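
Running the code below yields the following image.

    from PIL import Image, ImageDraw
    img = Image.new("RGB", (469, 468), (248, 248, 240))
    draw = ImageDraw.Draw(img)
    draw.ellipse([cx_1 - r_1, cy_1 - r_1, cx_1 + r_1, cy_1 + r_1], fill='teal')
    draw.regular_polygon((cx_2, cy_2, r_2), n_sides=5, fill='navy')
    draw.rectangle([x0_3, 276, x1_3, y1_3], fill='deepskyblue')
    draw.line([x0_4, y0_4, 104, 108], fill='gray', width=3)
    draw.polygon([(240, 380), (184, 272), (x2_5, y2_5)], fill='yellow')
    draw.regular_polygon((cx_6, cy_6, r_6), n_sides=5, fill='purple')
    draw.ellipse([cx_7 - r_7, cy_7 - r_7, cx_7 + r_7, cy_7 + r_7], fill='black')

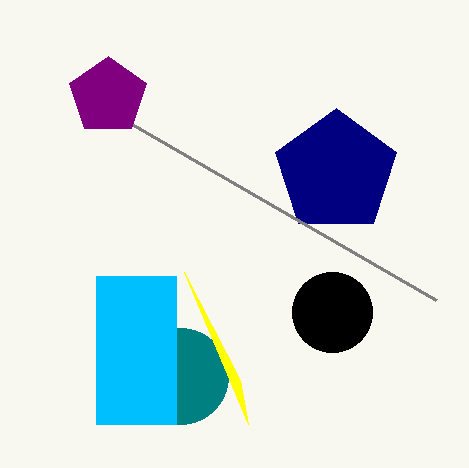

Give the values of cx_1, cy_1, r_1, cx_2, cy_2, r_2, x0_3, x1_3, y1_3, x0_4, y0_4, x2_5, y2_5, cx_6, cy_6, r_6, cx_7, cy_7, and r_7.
cx_1 = 180, cy_1 = 376, r_1 = 48, cx_2 = 336, cy_2 = 172, r_2 = 64, x0_3 = 96, x1_3 = 176, y1_3 = 424, x0_4 = 436, y0_4 = 300, x2_5 = 248, y2_5 = 424, cx_6 = 108, cy_6 = 96, r_6 = 40, cx_7 = 332, cy_7 = 312, r_7 = 40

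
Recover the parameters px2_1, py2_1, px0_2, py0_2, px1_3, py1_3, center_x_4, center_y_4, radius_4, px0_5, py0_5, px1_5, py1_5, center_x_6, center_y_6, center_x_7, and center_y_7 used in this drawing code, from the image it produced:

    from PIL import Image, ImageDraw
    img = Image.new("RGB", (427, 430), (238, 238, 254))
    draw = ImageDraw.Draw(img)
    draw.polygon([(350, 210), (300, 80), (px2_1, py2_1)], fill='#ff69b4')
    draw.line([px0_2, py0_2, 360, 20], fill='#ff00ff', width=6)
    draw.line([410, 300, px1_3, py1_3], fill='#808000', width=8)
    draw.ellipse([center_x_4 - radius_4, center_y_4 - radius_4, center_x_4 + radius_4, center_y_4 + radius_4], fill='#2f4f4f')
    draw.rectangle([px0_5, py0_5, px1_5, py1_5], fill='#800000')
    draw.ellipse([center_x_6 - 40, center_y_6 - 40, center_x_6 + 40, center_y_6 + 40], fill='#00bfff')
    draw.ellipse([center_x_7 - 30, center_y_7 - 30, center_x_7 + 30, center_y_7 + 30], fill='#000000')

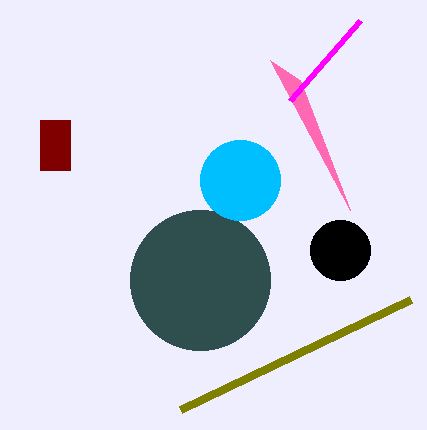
px2_1 = 270, py2_1 = 60, px0_2 = 290, py0_2 = 100, px1_3 = 180, py1_3 = 410, center_x_4 = 200, center_y_4 = 280, radius_4 = 70, px0_5 = 40, py0_5 = 120, px1_5 = 70, py1_5 = 170, center_x_6 = 240, center_y_6 = 180, center_x_7 = 340, center_y_7 = 250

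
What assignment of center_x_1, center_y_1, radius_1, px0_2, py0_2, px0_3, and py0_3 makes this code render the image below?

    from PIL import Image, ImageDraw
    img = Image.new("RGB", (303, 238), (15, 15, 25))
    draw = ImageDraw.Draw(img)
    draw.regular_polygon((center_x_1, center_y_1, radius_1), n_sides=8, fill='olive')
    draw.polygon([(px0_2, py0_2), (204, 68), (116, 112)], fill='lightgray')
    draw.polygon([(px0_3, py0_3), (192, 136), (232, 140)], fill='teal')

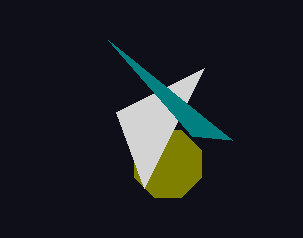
center_x_1 = 168, center_y_1 = 164, radius_1 = 36, px0_2 = 144, py0_2 = 188, px0_3 = 108, py0_3 = 40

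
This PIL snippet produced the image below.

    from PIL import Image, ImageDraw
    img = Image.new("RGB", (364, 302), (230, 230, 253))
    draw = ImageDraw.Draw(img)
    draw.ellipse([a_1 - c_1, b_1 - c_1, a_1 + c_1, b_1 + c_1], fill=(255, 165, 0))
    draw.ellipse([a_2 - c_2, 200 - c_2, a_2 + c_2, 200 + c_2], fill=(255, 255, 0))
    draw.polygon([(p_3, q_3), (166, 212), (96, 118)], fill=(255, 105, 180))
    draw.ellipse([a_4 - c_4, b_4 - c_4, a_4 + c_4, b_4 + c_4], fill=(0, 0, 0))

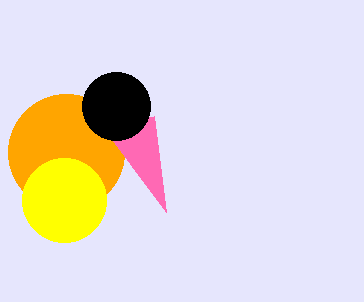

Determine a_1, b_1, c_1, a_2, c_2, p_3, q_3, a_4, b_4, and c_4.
a_1 = 66; b_1 = 152; c_1 = 58; a_2 = 64; c_2 = 42; p_3 = 154; q_3 = 116; a_4 = 116; b_4 = 106; c_4 = 34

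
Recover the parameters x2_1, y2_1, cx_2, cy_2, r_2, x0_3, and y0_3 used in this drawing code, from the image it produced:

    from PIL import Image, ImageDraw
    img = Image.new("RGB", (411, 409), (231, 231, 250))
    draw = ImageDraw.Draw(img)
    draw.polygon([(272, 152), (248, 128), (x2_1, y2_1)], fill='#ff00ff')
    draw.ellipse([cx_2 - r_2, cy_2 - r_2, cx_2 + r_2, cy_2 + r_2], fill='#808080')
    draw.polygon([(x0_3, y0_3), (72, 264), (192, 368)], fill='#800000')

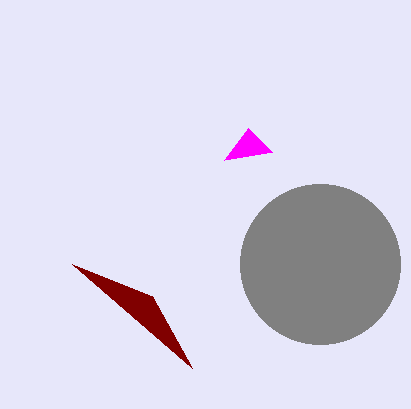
x2_1 = 224; y2_1 = 160; cx_2 = 320; cy_2 = 264; r_2 = 80; x0_3 = 152; y0_3 = 296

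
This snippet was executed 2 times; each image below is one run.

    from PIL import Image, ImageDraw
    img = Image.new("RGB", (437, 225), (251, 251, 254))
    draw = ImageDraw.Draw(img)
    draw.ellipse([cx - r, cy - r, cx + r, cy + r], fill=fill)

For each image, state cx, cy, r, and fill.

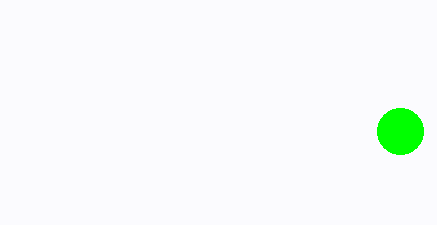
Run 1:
cx = 400
cy = 131
r = 23
fill = 'lime'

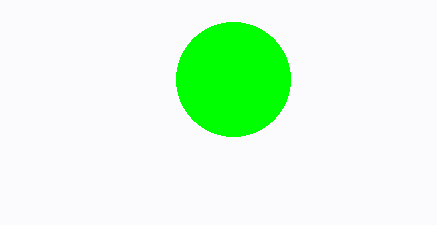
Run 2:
cx = 233; cy = 79; r = 57; fill = 'lime'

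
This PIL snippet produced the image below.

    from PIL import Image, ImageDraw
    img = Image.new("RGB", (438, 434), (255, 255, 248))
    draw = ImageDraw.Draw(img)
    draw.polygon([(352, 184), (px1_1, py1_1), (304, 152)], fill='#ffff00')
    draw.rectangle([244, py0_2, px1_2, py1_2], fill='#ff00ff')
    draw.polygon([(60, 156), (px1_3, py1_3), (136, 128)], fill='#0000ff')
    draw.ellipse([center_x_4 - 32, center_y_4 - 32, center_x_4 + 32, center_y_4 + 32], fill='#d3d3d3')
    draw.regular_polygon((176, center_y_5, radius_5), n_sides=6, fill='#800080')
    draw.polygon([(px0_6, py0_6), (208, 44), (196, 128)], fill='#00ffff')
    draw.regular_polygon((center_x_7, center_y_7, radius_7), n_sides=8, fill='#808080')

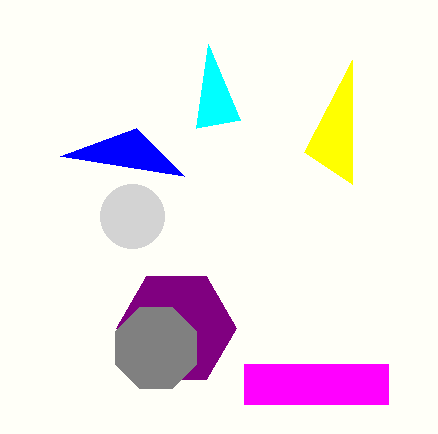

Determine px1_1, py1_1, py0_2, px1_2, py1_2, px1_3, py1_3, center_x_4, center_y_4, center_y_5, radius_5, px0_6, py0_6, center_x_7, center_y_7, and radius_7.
px1_1 = 352
py1_1 = 60
py0_2 = 364
px1_2 = 388
py1_2 = 404
px1_3 = 184
py1_3 = 176
center_x_4 = 132
center_y_4 = 216
center_y_5 = 328
radius_5 = 60
px0_6 = 240
py0_6 = 120
center_x_7 = 156
center_y_7 = 348
radius_7 = 44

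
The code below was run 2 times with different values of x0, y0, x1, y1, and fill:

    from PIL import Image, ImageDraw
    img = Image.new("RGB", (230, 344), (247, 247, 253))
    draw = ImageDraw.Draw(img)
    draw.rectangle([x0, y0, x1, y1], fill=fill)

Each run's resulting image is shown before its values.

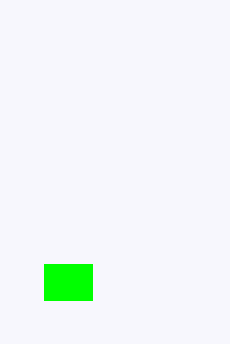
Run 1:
x0 = 44
y0 = 264
x1 = 92
y1 = 300
fill = 'lime'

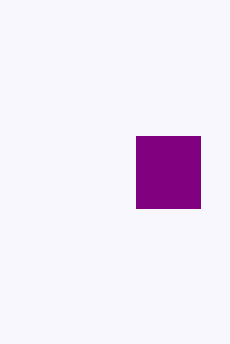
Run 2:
x0 = 136, y0 = 136, x1 = 200, y1 = 208, fill = 'purple'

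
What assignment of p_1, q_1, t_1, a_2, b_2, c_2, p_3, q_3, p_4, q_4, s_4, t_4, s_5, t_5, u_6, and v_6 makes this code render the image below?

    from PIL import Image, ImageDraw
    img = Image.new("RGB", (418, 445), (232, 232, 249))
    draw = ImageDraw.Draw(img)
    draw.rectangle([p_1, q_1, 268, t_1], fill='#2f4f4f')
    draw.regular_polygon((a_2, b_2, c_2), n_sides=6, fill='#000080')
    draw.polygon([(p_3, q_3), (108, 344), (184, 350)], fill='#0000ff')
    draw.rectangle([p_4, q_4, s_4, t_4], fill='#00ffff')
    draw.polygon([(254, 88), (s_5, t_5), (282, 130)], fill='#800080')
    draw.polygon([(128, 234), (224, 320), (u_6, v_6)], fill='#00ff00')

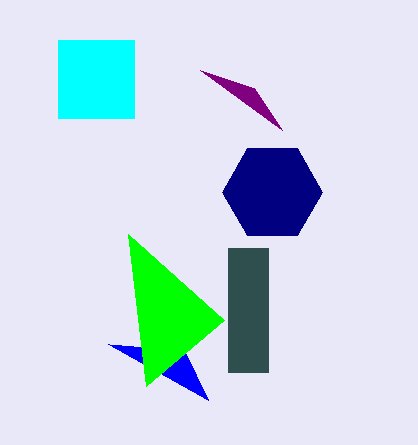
p_1 = 228; q_1 = 248; t_1 = 372; a_2 = 272; b_2 = 192; c_2 = 50; p_3 = 208; q_3 = 400; p_4 = 58; q_4 = 40; s_4 = 134; t_4 = 118; s_5 = 200; t_5 = 70; u_6 = 146; v_6 = 386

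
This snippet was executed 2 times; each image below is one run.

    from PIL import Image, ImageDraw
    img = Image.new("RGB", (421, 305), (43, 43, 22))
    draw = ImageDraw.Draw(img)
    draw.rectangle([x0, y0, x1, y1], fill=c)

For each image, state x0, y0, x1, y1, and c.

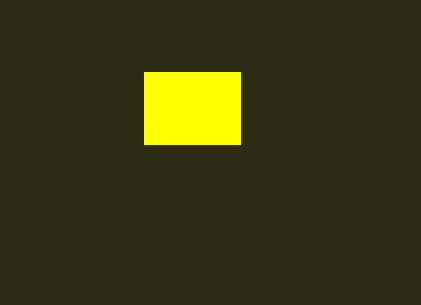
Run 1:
x0 = 144
y0 = 72
x1 = 240
y1 = 144
c = 'yellow'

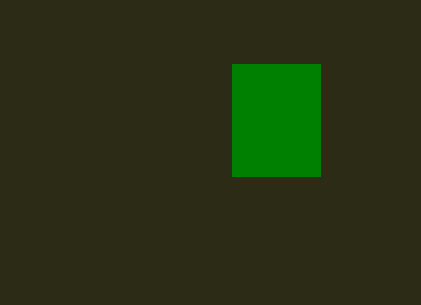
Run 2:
x0 = 232
y0 = 64
x1 = 320
y1 = 176
c = 'green'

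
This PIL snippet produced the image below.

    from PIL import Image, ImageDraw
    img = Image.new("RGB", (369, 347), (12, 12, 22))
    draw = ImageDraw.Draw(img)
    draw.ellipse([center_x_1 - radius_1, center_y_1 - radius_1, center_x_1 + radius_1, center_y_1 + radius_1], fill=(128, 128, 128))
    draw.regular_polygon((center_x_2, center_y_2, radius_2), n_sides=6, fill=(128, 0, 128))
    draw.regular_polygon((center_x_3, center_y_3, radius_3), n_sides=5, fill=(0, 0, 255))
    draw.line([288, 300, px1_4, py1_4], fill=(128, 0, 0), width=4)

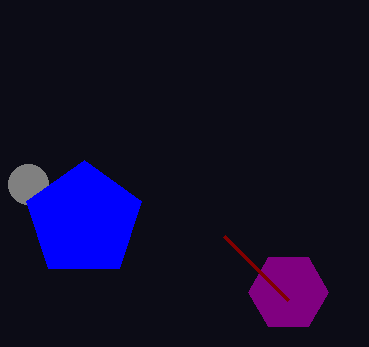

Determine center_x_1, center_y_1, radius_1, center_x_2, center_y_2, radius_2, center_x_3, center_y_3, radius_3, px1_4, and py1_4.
center_x_1 = 28; center_y_1 = 184; radius_1 = 20; center_x_2 = 288; center_y_2 = 292; radius_2 = 40; center_x_3 = 84; center_y_3 = 220; radius_3 = 60; px1_4 = 224; py1_4 = 236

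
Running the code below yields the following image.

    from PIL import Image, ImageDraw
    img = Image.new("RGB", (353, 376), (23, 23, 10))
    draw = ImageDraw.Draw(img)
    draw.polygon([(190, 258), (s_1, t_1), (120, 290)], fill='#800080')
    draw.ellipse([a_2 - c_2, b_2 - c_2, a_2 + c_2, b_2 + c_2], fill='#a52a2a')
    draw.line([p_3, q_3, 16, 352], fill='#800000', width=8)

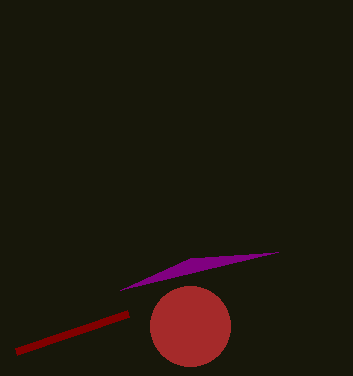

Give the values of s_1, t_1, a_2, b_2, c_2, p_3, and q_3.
s_1 = 278, t_1 = 252, a_2 = 190, b_2 = 326, c_2 = 40, p_3 = 128, q_3 = 314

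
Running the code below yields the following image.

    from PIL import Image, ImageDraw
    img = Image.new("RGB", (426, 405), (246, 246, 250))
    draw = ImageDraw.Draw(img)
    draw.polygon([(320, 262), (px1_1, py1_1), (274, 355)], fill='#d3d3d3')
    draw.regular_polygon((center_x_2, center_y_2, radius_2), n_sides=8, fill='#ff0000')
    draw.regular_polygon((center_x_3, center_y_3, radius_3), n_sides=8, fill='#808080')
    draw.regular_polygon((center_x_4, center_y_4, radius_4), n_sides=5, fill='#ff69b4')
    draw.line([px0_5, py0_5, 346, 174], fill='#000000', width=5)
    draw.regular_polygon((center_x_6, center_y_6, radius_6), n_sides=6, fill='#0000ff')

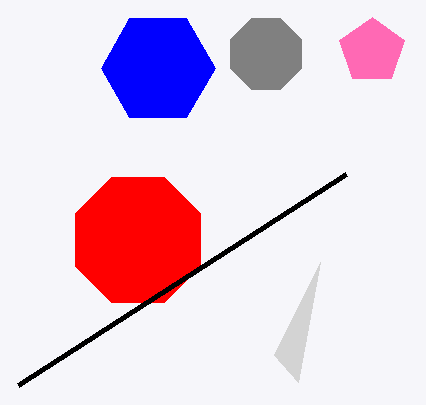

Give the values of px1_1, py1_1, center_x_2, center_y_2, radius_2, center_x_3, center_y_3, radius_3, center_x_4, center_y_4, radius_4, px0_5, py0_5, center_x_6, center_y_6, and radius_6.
px1_1 = 298
py1_1 = 382
center_x_2 = 138
center_y_2 = 240
radius_2 = 68
center_x_3 = 266
center_y_3 = 54
radius_3 = 38
center_x_4 = 372
center_y_4 = 51
radius_4 = 34
px0_5 = 18
py0_5 = 385
center_x_6 = 158
center_y_6 = 68
radius_6 = 57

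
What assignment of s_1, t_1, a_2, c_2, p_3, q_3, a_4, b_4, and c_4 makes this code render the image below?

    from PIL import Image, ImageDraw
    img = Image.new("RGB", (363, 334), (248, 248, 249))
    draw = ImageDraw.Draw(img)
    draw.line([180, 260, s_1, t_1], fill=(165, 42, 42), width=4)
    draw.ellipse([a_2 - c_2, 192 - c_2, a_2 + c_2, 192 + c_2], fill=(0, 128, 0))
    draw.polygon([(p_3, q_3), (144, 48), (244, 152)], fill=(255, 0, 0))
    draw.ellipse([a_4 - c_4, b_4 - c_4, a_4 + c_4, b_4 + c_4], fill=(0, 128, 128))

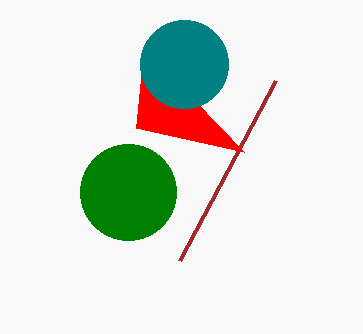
s_1 = 276
t_1 = 80
a_2 = 128
c_2 = 48
p_3 = 136
q_3 = 128
a_4 = 184
b_4 = 64
c_4 = 44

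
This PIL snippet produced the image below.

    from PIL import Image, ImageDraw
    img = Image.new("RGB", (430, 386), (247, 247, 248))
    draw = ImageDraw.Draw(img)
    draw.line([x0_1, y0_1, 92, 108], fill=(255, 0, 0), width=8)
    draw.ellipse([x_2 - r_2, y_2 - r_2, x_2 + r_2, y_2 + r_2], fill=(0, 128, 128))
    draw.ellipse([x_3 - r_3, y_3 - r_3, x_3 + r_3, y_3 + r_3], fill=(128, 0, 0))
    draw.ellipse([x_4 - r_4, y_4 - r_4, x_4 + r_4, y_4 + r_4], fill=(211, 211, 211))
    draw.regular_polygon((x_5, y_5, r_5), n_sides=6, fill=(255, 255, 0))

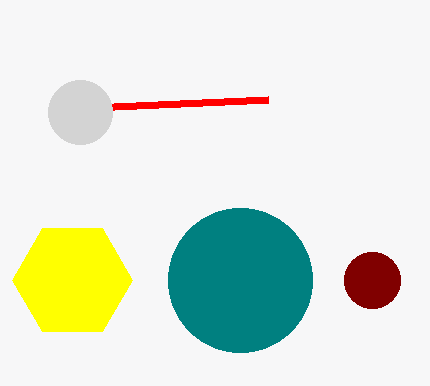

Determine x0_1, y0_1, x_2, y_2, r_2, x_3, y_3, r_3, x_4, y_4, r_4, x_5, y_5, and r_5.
x0_1 = 268, y0_1 = 100, x_2 = 240, y_2 = 280, r_2 = 72, x_3 = 372, y_3 = 280, r_3 = 28, x_4 = 80, y_4 = 112, r_4 = 32, x_5 = 72, y_5 = 280, r_5 = 60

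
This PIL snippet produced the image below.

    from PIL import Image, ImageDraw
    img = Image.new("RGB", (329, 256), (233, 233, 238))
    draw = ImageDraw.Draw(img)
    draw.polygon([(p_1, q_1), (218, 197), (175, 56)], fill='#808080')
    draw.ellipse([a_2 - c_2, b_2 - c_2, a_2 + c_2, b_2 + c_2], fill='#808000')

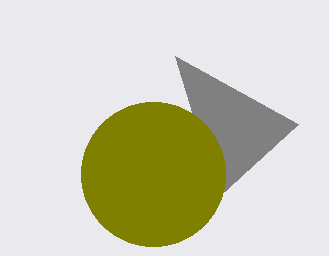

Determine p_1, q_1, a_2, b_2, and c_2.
p_1 = 298; q_1 = 124; a_2 = 153; b_2 = 174; c_2 = 72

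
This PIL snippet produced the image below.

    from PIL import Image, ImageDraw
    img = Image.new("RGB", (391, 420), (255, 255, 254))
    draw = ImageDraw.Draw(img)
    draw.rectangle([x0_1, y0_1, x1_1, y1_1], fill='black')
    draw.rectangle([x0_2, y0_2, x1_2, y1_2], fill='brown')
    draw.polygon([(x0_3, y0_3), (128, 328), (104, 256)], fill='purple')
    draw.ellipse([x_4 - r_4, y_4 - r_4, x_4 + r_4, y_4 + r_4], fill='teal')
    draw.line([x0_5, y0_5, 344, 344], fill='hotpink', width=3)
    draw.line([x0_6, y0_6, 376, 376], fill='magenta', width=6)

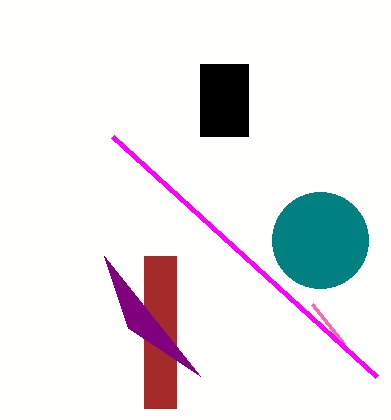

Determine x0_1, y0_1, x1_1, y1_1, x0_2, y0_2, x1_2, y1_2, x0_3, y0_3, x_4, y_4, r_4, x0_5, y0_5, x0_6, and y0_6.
x0_1 = 200; y0_1 = 64; x1_1 = 248; y1_1 = 136; x0_2 = 144; y0_2 = 256; x1_2 = 176; y1_2 = 408; x0_3 = 200; y0_3 = 376; x_4 = 320; y_4 = 240; r_4 = 48; x0_5 = 312; y0_5 = 304; x0_6 = 112; y0_6 = 136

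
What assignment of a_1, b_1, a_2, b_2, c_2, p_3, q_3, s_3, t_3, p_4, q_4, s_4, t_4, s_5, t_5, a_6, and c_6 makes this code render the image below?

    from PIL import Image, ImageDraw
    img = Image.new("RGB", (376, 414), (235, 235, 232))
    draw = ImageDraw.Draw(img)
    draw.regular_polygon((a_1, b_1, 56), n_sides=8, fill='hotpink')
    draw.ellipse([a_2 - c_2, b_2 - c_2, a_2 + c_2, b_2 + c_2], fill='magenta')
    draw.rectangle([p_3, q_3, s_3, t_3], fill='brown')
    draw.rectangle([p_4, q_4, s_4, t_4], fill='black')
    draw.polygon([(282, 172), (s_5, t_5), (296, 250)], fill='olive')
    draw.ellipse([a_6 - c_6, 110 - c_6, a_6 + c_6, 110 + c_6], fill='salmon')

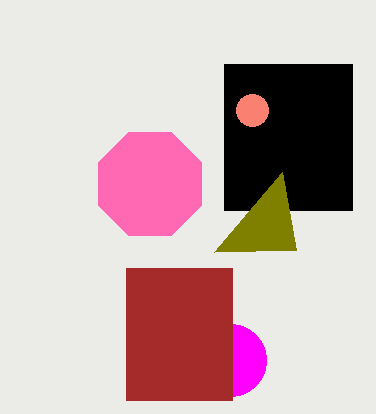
a_1 = 150
b_1 = 184
a_2 = 230
b_2 = 360
c_2 = 36
p_3 = 126
q_3 = 268
s_3 = 232
t_3 = 400
p_4 = 224
q_4 = 64
s_4 = 352
t_4 = 210
s_5 = 214
t_5 = 252
a_6 = 252
c_6 = 16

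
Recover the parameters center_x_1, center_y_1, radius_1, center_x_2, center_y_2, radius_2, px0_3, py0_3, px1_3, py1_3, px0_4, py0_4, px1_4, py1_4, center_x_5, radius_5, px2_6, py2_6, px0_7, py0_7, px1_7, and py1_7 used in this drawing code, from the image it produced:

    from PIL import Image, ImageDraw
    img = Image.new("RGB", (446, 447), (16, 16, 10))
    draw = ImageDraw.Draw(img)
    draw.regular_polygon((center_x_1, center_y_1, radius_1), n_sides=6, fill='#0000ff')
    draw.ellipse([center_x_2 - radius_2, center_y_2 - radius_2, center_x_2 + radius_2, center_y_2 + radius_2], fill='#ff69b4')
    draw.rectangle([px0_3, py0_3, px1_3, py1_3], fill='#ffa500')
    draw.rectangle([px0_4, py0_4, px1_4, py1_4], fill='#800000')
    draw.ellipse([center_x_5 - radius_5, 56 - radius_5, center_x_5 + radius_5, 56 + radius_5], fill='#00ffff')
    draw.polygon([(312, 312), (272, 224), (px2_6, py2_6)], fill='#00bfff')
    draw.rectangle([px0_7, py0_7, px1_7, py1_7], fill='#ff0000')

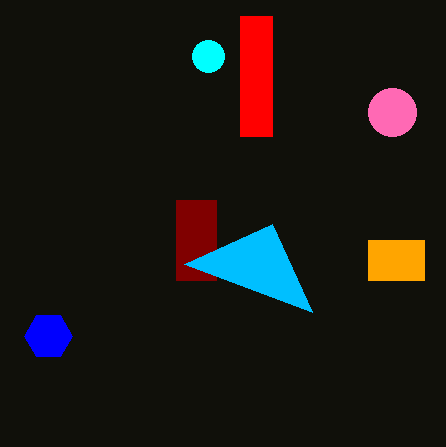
center_x_1 = 48
center_y_1 = 336
radius_1 = 24
center_x_2 = 392
center_y_2 = 112
radius_2 = 24
px0_3 = 368
py0_3 = 240
px1_3 = 424
py1_3 = 280
px0_4 = 176
py0_4 = 200
px1_4 = 216
py1_4 = 280
center_x_5 = 208
radius_5 = 16
px2_6 = 184
py2_6 = 264
px0_7 = 240
py0_7 = 16
px1_7 = 272
py1_7 = 136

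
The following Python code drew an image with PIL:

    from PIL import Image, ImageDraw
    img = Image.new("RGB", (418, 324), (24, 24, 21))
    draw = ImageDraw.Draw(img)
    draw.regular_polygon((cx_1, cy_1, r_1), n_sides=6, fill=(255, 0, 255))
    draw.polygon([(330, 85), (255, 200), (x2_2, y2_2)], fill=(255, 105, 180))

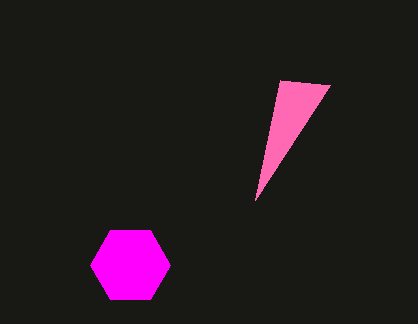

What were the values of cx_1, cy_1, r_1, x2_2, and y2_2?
cx_1 = 130, cy_1 = 265, r_1 = 40, x2_2 = 280, y2_2 = 80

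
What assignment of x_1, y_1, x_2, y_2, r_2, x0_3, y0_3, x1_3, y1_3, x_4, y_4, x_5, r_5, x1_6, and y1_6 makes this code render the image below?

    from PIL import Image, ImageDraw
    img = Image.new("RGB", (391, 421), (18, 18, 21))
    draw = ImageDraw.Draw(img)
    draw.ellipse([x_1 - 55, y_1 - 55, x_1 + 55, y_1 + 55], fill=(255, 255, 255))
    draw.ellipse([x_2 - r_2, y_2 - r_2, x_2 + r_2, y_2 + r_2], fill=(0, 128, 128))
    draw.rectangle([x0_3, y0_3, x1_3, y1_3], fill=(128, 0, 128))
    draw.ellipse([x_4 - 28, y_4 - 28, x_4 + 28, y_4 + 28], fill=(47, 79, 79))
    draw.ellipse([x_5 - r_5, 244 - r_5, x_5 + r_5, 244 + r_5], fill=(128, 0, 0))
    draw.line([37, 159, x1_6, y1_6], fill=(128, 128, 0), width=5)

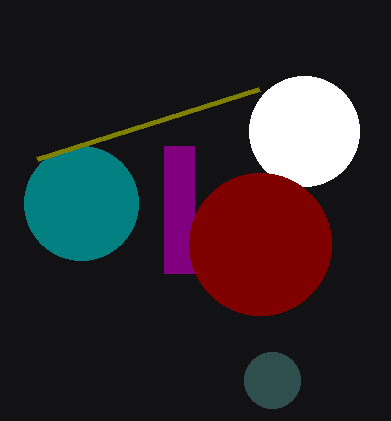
x_1 = 304; y_1 = 131; x_2 = 81; y_2 = 203; r_2 = 57; x0_3 = 164; y0_3 = 146; x1_3 = 194; y1_3 = 273; x_4 = 272; y_4 = 380; x_5 = 260; r_5 = 71; x1_6 = 259; y1_6 = 89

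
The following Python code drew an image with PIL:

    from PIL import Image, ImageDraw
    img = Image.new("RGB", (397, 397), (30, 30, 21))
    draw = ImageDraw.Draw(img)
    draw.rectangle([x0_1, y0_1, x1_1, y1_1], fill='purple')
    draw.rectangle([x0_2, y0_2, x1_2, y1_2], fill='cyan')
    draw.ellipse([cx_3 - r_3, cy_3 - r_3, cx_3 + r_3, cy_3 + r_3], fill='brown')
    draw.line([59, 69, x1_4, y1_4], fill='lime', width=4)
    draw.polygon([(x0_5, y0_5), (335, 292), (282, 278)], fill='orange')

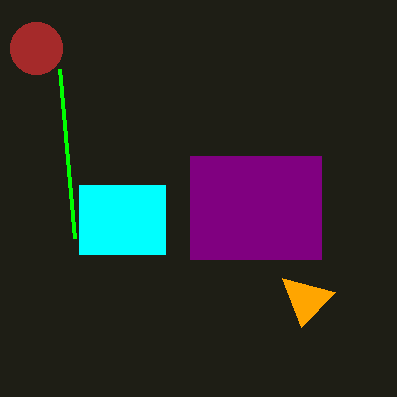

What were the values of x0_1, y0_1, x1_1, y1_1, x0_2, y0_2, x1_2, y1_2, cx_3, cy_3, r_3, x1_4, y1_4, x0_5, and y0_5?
x0_1 = 190, y0_1 = 156, x1_1 = 321, y1_1 = 259, x0_2 = 79, y0_2 = 185, x1_2 = 165, y1_2 = 254, cx_3 = 36, cy_3 = 48, r_3 = 26, x1_4 = 74, y1_4 = 238, x0_5 = 301, y0_5 = 327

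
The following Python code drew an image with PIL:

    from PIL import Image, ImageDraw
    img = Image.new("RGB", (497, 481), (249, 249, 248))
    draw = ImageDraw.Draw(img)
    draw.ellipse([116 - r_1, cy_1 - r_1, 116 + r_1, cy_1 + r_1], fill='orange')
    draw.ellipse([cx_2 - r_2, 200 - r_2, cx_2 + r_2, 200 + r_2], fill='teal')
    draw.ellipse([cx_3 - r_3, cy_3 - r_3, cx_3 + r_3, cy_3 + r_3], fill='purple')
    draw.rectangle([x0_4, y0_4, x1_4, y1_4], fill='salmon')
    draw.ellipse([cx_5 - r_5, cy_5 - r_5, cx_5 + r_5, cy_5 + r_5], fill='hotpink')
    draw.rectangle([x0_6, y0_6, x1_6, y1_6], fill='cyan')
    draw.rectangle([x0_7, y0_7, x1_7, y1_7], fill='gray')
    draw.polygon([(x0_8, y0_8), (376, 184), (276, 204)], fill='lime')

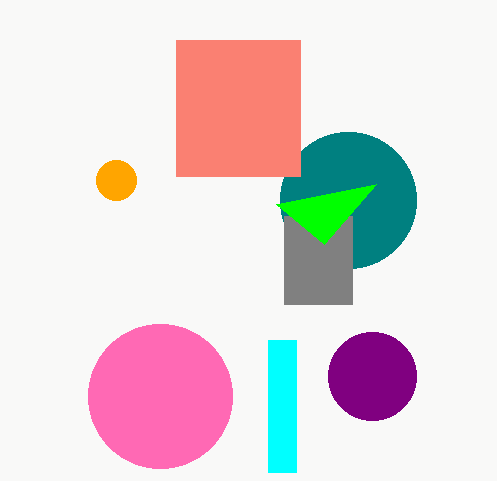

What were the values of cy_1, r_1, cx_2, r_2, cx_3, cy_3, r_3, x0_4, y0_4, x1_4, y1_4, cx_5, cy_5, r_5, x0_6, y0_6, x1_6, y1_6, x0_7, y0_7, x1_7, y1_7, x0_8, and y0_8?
cy_1 = 180
r_1 = 20
cx_2 = 348
r_2 = 68
cx_3 = 372
cy_3 = 376
r_3 = 44
x0_4 = 176
y0_4 = 40
x1_4 = 300
y1_4 = 176
cx_5 = 160
cy_5 = 396
r_5 = 72
x0_6 = 268
y0_6 = 340
x1_6 = 296
y1_6 = 472
x0_7 = 284
y0_7 = 216
x1_7 = 352
y1_7 = 304
x0_8 = 324
y0_8 = 244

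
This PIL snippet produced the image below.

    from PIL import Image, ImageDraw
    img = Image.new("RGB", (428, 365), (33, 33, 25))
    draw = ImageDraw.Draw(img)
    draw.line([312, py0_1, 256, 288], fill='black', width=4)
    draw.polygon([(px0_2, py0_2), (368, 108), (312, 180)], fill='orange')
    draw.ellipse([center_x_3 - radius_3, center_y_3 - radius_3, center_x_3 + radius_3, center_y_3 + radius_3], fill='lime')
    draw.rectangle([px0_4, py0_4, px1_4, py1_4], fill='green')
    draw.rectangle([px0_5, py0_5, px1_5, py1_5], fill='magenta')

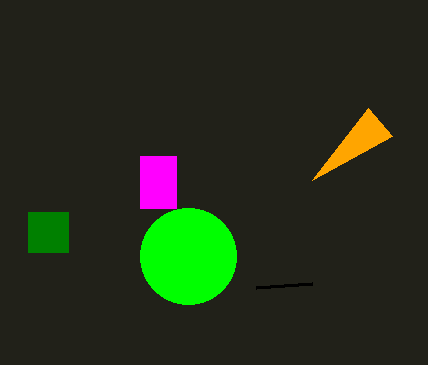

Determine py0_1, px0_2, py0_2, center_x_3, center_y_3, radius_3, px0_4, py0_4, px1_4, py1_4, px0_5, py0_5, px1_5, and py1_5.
py0_1 = 284; px0_2 = 392; py0_2 = 136; center_x_3 = 188; center_y_3 = 256; radius_3 = 48; px0_4 = 28; py0_4 = 212; px1_4 = 68; py1_4 = 252; px0_5 = 140; py0_5 = 156; px1_5 = 176; py1_5 = 208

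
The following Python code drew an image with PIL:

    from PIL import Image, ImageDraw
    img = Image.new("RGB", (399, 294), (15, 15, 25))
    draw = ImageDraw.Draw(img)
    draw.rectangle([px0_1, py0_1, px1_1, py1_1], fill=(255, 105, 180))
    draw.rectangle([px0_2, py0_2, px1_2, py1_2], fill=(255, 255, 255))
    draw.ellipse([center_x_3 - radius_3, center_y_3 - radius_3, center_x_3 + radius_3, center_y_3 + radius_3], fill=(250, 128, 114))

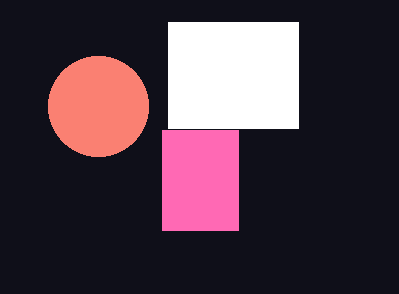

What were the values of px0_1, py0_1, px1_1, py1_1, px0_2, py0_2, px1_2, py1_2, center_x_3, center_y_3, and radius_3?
px0_1 = 162, py0_1 = 130, px1_1 = 238, py1_1 = 230, px0_2 = 168, py0_2 = 22, px1_2 = 298, py1_2 = 128, center_x_3 = 98, center_y_3 = 106, radius_3 = 50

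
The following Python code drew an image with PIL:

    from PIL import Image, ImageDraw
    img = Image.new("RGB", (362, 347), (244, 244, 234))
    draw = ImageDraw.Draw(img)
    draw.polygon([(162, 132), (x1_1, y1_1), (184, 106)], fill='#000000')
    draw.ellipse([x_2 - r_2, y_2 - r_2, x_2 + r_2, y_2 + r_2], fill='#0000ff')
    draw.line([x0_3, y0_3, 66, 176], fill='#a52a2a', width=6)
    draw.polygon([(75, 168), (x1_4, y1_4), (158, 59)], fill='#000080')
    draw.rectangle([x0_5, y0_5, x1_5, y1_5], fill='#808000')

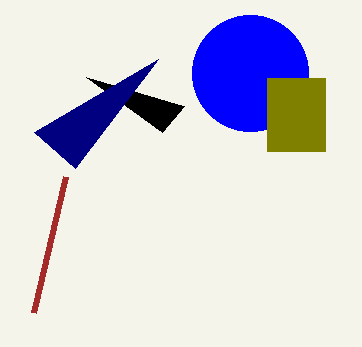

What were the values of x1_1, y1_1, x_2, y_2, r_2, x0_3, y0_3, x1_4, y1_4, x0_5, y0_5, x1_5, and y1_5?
x1_1 = 86, y1_1 = 77, x_2 = 250, y_2 = 73, r_2 = 58, x0_3 = 34, y0_3 = 312, x1_4 = 34, y1_4 = 132, x0_5 = 267, y0_5 = 78, x1_5 = 325, y1_5 = 151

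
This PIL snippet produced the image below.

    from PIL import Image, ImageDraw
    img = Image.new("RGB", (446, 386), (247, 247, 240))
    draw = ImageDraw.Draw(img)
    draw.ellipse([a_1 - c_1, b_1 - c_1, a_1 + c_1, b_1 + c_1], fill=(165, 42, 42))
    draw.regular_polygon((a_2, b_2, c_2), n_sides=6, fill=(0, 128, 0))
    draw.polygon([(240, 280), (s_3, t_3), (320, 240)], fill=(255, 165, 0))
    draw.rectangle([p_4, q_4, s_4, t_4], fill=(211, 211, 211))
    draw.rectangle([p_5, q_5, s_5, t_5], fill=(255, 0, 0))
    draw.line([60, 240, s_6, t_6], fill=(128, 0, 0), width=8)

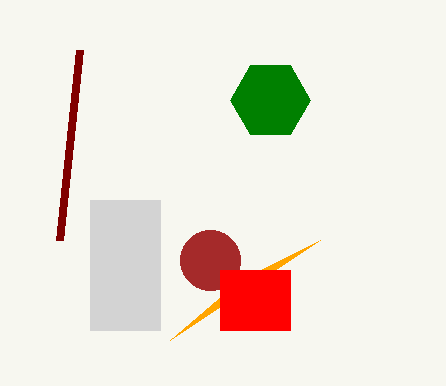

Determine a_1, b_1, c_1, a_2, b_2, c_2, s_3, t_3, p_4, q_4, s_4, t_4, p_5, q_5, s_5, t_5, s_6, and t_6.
a_1 = 210
b_1 = 260
c_1 = 30
a_2 = 270
b_2 = 100
c_2 = 40
s_3 = 170
t_3 = 340
p_4 = 90
q_4 = 200
s_4 = 160
t_4 = 330
p_5 = 220
q_5 = 270
s_5 = 290
t_5 = 330
s_6 = 80
t_6 = 50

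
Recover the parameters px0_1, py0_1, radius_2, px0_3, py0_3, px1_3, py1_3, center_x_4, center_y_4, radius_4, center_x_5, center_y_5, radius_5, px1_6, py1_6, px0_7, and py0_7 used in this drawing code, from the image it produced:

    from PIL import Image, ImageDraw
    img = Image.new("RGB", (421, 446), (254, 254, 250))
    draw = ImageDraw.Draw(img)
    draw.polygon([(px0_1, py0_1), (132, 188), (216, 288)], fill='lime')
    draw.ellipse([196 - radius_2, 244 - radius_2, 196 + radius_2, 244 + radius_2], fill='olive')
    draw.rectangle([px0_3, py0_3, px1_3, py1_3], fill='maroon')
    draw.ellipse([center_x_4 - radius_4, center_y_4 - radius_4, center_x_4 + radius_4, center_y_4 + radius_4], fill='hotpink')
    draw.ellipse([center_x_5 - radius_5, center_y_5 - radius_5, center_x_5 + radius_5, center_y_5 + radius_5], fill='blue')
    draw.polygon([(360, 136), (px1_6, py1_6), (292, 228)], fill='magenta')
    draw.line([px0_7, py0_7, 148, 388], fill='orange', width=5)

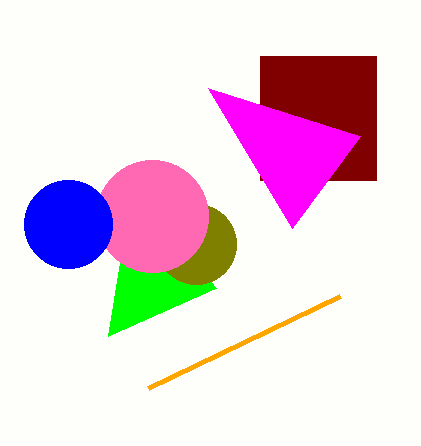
px0_1 = 108, py0_1 = 336, radius_2 = 40, px0_3 = 260, py0_3 = 56, px1_3 = 376, py1_3 = 180, center_x_4 = 152, center_y_4 = 216, radius_4 = 56, center_x_5 = 68, center_y_5 = 224, radius_5 = 44, px1_6 = 208, py1_6 = 88, px0_7 = 340, py0_7 = 296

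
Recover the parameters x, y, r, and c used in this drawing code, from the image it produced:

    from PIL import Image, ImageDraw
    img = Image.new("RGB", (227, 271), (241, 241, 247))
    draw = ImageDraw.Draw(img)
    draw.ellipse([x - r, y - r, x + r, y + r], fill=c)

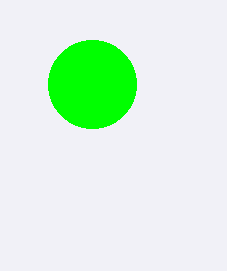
x = 92, y = 84, r = 44, c = 'lime'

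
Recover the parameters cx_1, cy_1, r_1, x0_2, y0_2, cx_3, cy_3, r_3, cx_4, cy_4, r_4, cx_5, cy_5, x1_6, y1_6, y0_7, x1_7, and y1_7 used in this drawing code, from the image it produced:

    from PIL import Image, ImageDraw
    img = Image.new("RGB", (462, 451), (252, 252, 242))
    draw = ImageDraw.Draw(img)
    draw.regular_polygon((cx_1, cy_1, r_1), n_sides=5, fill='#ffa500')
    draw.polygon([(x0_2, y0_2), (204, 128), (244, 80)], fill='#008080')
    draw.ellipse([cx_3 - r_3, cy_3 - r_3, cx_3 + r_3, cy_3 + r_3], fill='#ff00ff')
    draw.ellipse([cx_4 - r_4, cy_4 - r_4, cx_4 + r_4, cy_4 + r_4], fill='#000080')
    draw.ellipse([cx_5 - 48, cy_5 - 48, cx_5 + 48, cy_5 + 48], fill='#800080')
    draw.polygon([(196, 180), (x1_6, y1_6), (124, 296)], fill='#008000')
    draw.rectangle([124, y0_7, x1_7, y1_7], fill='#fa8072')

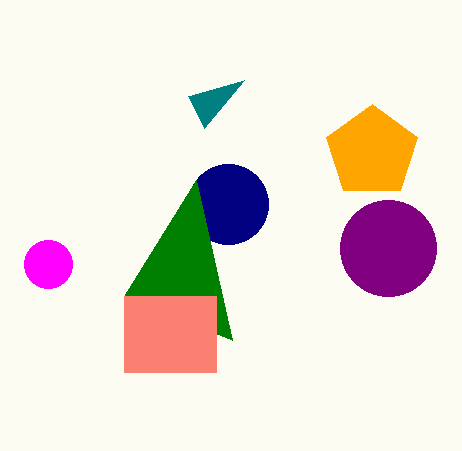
cx_1 = 372; cy_1 = 152; r_1 = 48; x0_2 = 188; y0_2 = 96; cx_3 = 48; cy_3 = 264; r_3 = 24; cx_4 = 228; cy_4 = 204; r_4 = 40; cx_5 = 388; cy_5 = 248; x1_6 = 232; y1_6 = 340; y0_7 = 296; x1_7 = 216; y1_7 = 372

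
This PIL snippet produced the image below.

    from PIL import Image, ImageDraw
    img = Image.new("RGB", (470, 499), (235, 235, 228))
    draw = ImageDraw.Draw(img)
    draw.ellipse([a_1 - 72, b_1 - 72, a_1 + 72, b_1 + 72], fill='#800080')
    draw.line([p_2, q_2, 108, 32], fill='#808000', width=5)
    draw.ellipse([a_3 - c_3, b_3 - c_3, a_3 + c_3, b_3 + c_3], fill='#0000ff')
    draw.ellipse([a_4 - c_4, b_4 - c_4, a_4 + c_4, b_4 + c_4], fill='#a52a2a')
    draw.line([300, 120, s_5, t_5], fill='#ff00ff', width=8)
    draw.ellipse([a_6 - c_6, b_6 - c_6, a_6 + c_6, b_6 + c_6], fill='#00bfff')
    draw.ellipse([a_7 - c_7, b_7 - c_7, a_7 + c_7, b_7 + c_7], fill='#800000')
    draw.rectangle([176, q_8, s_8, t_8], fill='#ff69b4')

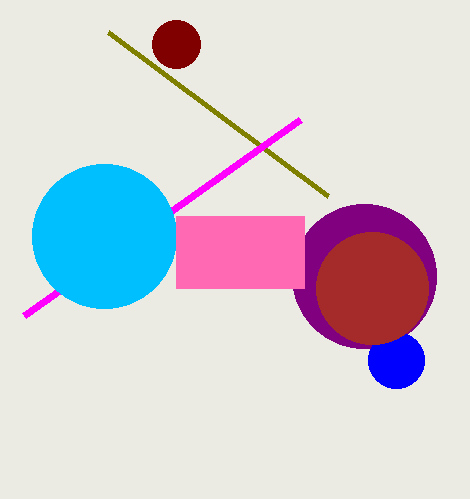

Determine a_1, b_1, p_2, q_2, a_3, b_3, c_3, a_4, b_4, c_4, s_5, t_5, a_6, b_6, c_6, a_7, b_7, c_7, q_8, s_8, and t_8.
a_1 = 364
b_1 = 276
p_2 = 328
q_2 = 196
a_3 = 396
b_3 = 360
c_3 = 28
a_4 = 372
b_4 = 288
c_4 = 56
s_5 = 24
t_5 = 316
a_6 = 104
b_6 = 236
c_6 = 72
a_7 = 176
b_7 = 44
c_7 = 24
q_8 = 216
s_8 = 304
t_8 = 288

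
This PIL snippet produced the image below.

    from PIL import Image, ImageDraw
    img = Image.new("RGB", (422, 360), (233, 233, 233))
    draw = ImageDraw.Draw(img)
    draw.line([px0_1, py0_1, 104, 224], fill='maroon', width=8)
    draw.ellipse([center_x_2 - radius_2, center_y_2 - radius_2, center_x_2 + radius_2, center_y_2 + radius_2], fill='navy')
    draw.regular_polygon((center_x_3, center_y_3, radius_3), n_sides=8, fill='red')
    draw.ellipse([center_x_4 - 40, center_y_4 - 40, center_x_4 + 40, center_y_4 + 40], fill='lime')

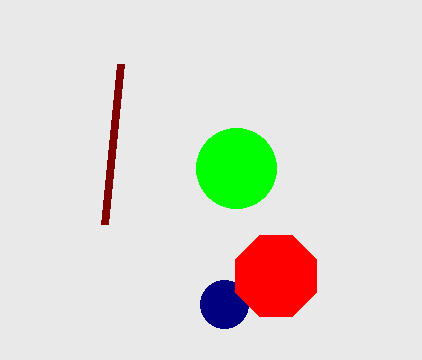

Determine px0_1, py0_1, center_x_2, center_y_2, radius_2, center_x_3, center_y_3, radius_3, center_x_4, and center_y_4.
px0_1 = 120
py0_1 = 64
center_x_2 = 224
center_y_2 = 304
radius_2 = 24
center_x_3 = 276
center_y_3 = 276
radius_3 = 44
center_x_4 = 236
center_y_4 = 168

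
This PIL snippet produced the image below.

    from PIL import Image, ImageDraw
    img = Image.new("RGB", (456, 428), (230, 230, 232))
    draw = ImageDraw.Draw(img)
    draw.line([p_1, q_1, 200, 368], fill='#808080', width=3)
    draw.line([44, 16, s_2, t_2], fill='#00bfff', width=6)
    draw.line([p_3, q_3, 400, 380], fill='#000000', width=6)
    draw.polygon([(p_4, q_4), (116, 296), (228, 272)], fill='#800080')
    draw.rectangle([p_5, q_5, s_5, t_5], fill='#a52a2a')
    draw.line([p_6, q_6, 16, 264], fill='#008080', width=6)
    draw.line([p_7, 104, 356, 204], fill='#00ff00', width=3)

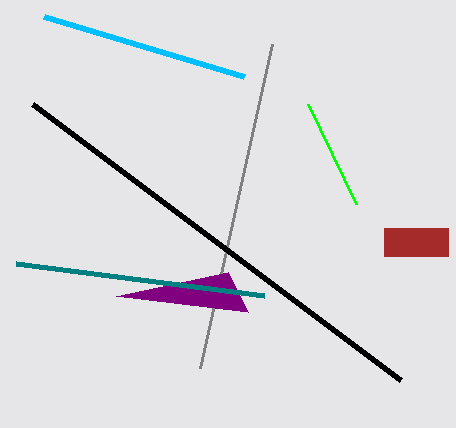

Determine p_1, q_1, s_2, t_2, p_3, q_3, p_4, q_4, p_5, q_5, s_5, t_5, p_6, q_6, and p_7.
p_1 = 272
q_1 = 44
s_2 = 244
t_2 = 76
p_3 = 32
q_3 = 104
p_4 = 248
q_4 = 312
p_5 = 384
q_5 = 228
s_5 = 448
t_5 = 256
p_6 = 264
q_6 = 296
p_7 = 308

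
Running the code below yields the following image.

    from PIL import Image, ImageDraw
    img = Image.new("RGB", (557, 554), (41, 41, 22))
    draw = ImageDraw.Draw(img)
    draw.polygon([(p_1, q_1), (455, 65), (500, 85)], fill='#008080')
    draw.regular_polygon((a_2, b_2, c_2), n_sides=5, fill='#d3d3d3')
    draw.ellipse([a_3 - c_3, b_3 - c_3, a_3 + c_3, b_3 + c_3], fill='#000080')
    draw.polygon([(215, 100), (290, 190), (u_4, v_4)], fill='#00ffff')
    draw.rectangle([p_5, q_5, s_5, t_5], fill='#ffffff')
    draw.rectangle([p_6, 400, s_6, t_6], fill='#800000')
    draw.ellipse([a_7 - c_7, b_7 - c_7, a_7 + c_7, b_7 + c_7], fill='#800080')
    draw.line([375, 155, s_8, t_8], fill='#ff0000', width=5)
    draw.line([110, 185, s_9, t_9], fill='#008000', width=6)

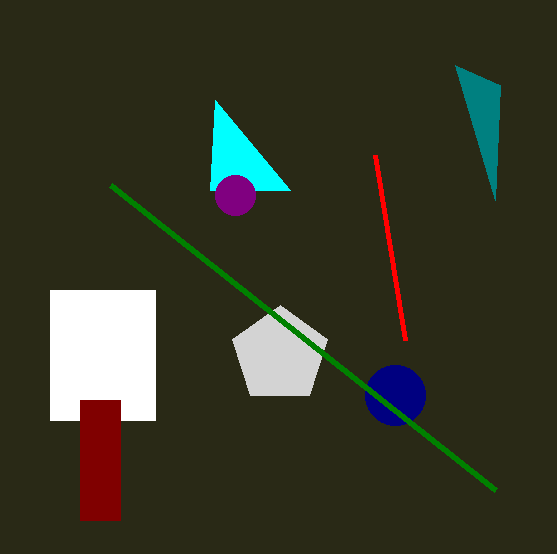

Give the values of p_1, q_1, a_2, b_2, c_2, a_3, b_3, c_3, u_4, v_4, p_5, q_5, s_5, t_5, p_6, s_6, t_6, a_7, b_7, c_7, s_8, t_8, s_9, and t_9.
p_1 = 495, q_1 = 200, a_2 = 280, b_2 = 355, c_2 = 50, a_3 = 395, b_3 = 395, c_3 = 30, u_4 = 210, v_4 = 190, p_5 = 50, q_5 = 290, s_5 = 155, t_5 = 420, p_6 = 80, s_6 = 120, t_6 = 520, a_7 = 235, b_7 = 195, c_7 = 20, s_8 = 405, t_8 = 340, s_9 = 495, t_9 = 490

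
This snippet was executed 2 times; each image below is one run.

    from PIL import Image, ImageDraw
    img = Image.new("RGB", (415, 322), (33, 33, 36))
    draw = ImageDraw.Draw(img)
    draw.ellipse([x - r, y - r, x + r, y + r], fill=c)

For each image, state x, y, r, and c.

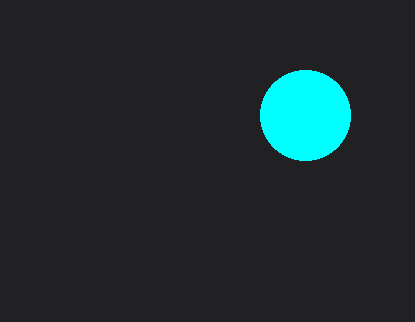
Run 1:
x = 305; y = 115; r = 45; c = 'cyan'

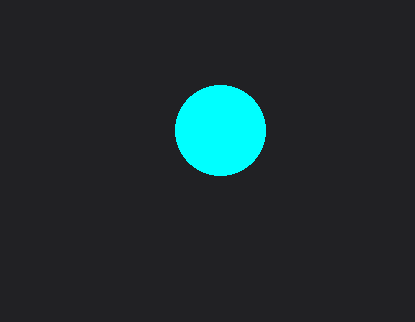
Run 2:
x = 220
y = 130
r = 45
c = 'cyan'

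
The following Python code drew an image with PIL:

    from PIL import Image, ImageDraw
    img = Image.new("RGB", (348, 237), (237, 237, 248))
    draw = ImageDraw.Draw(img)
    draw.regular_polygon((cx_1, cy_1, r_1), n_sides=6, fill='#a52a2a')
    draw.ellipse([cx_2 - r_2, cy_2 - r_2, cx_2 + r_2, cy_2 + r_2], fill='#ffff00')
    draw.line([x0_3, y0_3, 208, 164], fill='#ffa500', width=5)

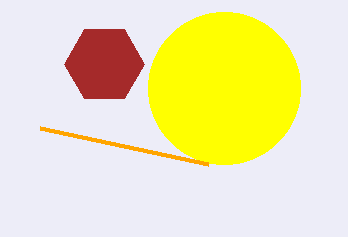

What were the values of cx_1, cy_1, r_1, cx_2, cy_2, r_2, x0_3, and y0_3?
cx_1 = 104
cy_1 = 64
r_1 = 40
cx_2 = 224
cy_2 = 88
r_2 = 76
x0_3 = 40
y0_3 = 128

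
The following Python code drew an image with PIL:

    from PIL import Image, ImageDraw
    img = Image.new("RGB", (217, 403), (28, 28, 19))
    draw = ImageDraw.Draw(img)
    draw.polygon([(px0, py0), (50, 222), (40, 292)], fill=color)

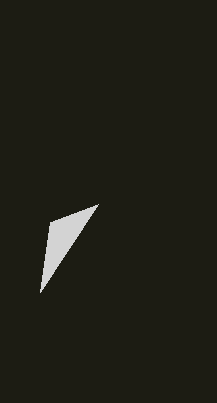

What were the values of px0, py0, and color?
px0 = 98; py0 = 204; color = 'lightgray'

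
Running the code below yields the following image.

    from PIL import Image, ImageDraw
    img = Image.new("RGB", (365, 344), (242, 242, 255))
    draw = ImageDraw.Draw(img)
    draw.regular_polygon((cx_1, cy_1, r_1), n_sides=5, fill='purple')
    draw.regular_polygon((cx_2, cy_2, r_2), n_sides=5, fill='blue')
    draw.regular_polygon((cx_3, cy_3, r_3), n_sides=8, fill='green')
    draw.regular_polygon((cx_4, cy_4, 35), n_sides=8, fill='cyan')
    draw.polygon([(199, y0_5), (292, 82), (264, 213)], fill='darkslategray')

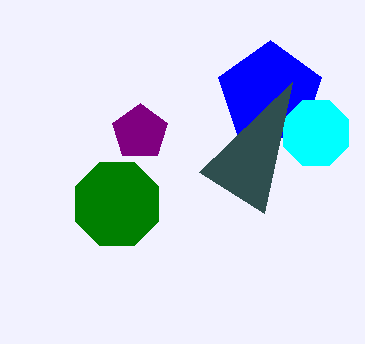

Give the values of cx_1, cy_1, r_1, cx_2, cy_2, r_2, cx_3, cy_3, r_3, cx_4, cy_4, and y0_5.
cx_1 = 140
cy_1 = 132
r_1 = 29
cx_2 = 270
cy_2 = 94
r_2 = 54
cx_3 = 117
cy_3 = 204
r_3 = 45
cx_4 = 316
cy_4 = 133
y0_5 = 172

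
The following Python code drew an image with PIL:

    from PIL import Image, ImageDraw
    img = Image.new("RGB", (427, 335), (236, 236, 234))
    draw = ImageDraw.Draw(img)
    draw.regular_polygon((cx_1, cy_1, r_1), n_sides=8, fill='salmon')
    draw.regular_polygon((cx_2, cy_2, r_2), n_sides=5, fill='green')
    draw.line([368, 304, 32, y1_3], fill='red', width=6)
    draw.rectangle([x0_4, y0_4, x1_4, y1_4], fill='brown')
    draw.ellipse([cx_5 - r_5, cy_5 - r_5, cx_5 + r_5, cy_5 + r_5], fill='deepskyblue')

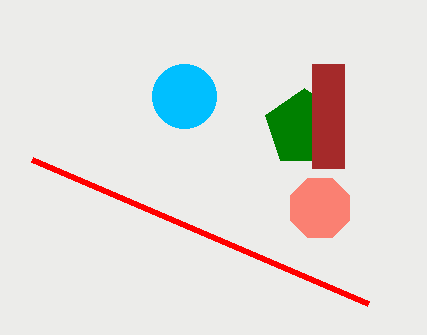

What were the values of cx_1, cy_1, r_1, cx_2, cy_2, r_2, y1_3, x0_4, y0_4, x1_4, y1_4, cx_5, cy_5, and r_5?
cx_1 = 320
cy_1 = 208
r_1 = 32
cx_2 = 304
cy_2 = 128
r_2 = 40
y1_3 = 160
x0_4 = 312
y0_4 = 64
x1_4 = 344
y1_4 = 168
cx_5 = 184
cy_5 = 96
r_5 = 32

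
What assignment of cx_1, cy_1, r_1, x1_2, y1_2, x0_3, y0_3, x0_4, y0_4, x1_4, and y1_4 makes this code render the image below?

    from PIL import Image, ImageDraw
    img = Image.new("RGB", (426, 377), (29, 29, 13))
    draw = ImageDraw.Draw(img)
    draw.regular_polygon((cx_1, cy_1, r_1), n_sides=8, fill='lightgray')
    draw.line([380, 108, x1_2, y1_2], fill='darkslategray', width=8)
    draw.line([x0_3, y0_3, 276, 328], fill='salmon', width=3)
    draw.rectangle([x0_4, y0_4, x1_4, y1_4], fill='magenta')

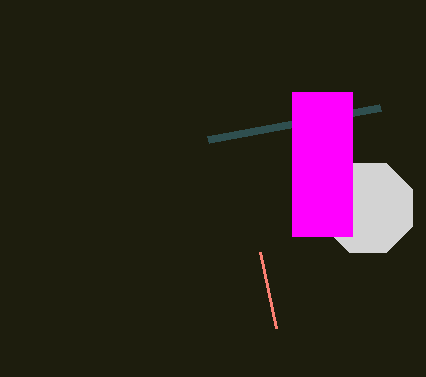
cx_1 = 368, cy_1 = 208, r_1 = 48, x1_2 = 208, y1_2 = 140, x0_3 = 260, y0_3 = 252, x0_4 = 292, y0_4 = 92, x1_4 = 352, y1_4 = 236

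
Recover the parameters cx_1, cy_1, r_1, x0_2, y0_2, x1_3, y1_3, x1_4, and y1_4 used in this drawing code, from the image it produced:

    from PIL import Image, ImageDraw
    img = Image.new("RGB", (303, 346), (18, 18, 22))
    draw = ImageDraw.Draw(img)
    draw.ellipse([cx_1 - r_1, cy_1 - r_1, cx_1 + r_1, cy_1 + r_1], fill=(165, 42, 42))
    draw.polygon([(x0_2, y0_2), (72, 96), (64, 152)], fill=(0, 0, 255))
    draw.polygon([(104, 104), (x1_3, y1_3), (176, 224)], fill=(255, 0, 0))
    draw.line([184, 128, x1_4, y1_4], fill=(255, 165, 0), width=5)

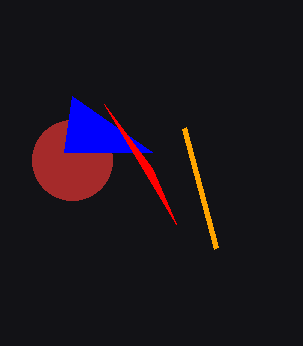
cx_1 = 72; cy_1 = 160; r_1 = 40; x0_2 = 152; y0_2 = 152; x1_3 = 152; y1_3 = 168; x1_4 = 216; y1_4 = 248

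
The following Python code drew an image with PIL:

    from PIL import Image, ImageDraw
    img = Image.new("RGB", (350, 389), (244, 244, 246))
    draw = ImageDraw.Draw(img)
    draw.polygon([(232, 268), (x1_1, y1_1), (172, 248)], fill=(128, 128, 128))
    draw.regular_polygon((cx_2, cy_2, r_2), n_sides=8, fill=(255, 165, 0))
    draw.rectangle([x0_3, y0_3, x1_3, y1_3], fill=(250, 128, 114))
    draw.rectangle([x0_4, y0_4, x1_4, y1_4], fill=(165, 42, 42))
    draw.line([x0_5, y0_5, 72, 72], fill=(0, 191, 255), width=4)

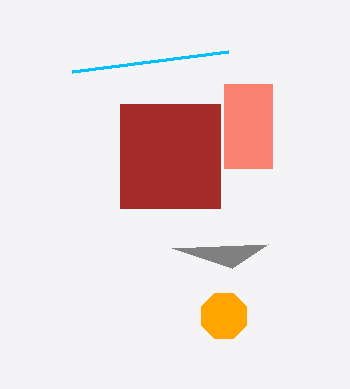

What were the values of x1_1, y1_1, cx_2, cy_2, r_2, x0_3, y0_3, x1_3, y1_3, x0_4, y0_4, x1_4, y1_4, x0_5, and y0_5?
x1_1 = 268; y1_1 = 244; cx_2 = 224; cy_2 = 316; r_2 = 24; x0_3 = 224; y0_3 = 84; x1_3 = 272; y1_3 = 168; x0_4 = 120; y0_4 = 104; x1_4 = 220; y1_4 = 208; x0_5 = 228; y0_5 = 52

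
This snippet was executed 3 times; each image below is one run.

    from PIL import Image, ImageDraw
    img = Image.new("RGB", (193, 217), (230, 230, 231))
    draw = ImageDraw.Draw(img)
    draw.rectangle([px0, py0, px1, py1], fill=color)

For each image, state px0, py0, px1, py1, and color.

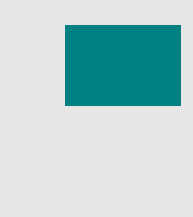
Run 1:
px0 = 65; py0 = 25; px1 = 180; py1 = 105; color = 'teal'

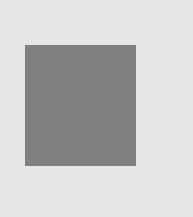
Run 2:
px0 = 25; py0 = 45; px1 = 135; py1 = 165; color = 'gray'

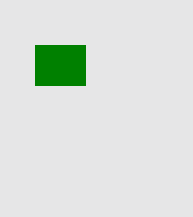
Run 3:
px0 = 35; py0 = 45; px1 = 85; py1 = 85; color = 'green'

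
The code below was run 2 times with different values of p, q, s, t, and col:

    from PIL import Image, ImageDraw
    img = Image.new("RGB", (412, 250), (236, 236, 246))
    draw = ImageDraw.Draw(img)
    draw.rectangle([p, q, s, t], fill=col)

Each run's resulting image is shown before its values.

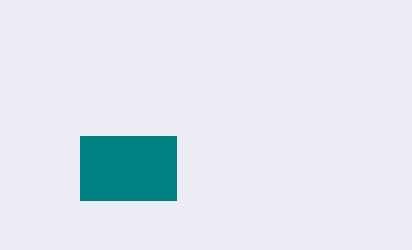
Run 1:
p = 80, q = 136, s = 176, t = 200, col = 'teal'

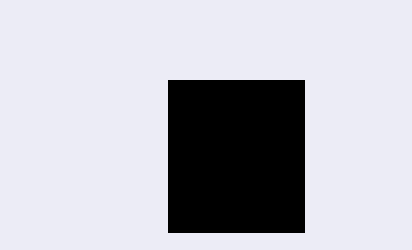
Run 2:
p = 168
q = 80
s = 304
t = 232
col = 'black'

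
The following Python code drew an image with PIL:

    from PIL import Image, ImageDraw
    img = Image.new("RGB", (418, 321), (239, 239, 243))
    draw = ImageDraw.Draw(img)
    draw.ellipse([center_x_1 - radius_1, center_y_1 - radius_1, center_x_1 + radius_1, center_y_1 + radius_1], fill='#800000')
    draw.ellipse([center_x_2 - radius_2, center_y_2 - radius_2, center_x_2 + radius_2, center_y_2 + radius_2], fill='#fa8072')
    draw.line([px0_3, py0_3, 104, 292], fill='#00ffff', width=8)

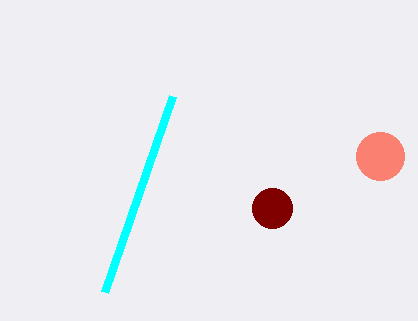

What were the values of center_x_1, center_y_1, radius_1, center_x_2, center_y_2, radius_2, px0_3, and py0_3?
center_x_1 = 272; center_y_1 = 208; radius_1 = 20; center_x_2 = 380; center_y_2 = 156; radius_2 = 24; px0_3 = 172; py0_3 = 96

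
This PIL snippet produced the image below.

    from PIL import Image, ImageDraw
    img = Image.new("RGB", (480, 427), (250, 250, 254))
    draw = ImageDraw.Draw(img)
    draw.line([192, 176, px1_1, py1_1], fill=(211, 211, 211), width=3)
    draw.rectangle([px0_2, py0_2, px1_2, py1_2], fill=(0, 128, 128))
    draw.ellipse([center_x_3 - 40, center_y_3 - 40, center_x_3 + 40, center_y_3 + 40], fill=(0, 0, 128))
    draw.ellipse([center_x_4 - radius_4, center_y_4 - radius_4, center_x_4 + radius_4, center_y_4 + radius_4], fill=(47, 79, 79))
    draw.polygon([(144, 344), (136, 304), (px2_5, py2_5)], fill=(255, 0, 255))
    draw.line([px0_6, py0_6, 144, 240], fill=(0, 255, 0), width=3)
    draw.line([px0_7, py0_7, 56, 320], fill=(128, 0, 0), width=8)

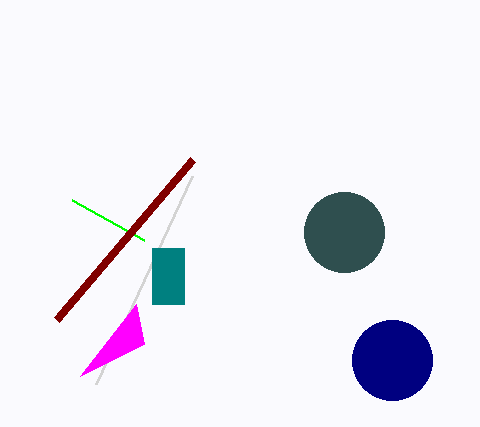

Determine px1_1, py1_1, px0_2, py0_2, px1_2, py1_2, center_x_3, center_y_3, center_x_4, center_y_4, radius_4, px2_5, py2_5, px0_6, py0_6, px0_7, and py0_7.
px1_1 = 96
py1_1 = 384
px0_2 = 152
py0_2 = 248
px1_2 = 184
py1_2 = 304
center_x_3 = 392
center_y_3 = 360
center_x_4 = 344
center_y_4 = 232
radius_4 = 40
px2_5 = 80
py2_5 = 376
px0_6 = 72
py0_6 = 200
px0_7 = 192
py0_7 = 160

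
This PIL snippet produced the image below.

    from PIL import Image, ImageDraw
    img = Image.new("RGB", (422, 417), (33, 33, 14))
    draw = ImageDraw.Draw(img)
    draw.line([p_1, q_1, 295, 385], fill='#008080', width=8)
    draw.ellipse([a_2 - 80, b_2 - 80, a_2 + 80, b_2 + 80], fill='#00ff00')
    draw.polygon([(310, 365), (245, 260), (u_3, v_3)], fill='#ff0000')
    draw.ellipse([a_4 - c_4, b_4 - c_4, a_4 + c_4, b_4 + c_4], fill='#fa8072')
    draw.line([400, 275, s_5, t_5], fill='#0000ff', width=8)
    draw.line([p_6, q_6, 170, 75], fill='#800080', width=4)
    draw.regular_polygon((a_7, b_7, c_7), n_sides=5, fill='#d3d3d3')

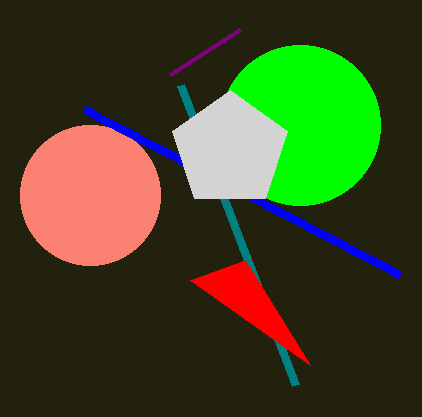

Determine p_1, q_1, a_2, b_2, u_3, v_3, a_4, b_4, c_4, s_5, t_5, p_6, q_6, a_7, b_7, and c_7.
p_1 = 180; q_1 = 85; a_2 = 300; b_2 = 125; u_3 = 190; v_3 = 280; a_4 = 90; b_4 = 195; c_4 = 70; s_5 = 85; t_5 = 110; p_6 = 240; q_6 = 30; a_7 = 230; b_7 = 150; c_7 = 60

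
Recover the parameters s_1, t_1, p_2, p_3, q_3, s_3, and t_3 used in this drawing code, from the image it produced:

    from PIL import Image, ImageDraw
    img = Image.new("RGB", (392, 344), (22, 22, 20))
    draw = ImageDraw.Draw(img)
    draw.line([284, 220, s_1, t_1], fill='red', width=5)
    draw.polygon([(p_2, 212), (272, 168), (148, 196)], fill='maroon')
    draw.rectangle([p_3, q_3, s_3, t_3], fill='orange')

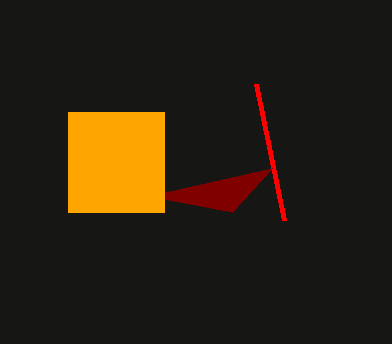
s_1 = 256
t_1 = 84
p_2 = 232
p_3 = 68
q_3 = 112
s_3 = 164
t_3 = 212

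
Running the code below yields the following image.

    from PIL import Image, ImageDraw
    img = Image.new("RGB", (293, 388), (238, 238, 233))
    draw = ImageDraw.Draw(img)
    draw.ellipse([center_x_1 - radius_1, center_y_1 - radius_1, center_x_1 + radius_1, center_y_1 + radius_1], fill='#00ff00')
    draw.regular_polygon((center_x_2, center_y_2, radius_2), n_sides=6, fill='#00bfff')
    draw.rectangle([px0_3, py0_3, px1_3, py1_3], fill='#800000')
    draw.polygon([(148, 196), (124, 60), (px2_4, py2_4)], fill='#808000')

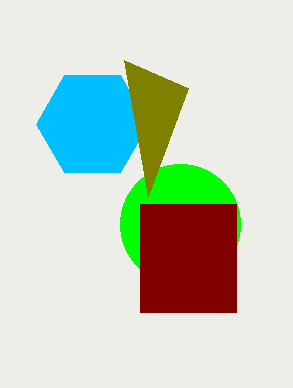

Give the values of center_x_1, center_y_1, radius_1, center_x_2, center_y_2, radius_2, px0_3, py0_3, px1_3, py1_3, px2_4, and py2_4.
center_x_1 = 180, center_y_1 = 224, radius_1 = 60, center_x_2 = 92, center_y_2 = 124, radius_2 = 56, px0_3 = 140, py0_3 = 204, px1_3 = 236, py1_3 = 312, px2_4 = 188, py2_4 = 88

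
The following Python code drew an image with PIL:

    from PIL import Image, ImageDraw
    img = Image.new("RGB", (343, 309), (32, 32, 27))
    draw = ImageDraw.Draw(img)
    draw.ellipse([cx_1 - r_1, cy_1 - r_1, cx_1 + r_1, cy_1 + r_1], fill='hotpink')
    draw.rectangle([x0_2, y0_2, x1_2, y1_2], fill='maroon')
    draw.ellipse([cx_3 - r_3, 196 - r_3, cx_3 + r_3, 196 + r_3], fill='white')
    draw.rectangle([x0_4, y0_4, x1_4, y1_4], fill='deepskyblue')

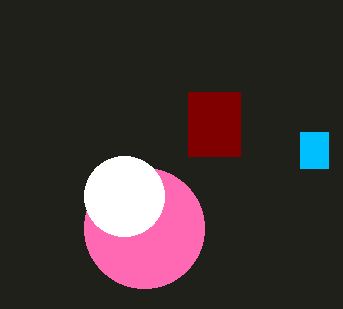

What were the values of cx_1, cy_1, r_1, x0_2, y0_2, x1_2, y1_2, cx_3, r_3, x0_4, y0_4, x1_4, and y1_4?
cx_1 = 144; cy_1 = 228; r_1 = 60; x0_2 = 188; y0_2 = 92; x1_2 = 240; y1_2 = 156; cx_3 = 124; r_3 = 40; x0_4 = 300; y0_4 = 132; x1_4 = 328; y1_4 = 168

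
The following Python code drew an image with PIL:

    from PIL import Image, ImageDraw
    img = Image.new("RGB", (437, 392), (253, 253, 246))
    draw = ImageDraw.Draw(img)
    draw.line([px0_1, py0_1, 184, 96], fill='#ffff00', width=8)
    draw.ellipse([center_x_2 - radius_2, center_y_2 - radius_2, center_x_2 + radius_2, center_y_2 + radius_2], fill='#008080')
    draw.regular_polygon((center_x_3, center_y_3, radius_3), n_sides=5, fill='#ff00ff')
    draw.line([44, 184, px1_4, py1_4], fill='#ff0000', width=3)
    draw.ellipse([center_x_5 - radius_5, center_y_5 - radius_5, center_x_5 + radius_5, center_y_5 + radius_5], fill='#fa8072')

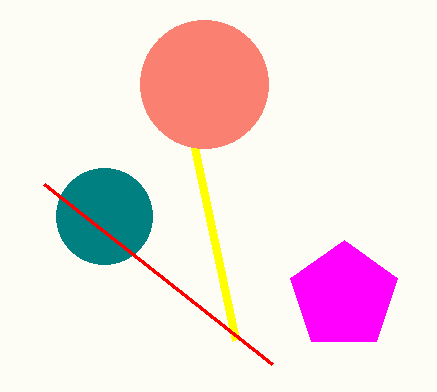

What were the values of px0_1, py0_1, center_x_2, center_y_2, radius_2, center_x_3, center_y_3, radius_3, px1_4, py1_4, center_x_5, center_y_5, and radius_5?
px0_1 = 236; py0_1 = 340; center_x_2 = 104; center_y_2 = 216; radius_2 = 48; center_x_3 = 344; center_y_3 = 296; radius_3 = 56; px1_4 = 272; py1_4 = 364; center_x_5 = 204; center_y_5 = 84; radius_5 = 64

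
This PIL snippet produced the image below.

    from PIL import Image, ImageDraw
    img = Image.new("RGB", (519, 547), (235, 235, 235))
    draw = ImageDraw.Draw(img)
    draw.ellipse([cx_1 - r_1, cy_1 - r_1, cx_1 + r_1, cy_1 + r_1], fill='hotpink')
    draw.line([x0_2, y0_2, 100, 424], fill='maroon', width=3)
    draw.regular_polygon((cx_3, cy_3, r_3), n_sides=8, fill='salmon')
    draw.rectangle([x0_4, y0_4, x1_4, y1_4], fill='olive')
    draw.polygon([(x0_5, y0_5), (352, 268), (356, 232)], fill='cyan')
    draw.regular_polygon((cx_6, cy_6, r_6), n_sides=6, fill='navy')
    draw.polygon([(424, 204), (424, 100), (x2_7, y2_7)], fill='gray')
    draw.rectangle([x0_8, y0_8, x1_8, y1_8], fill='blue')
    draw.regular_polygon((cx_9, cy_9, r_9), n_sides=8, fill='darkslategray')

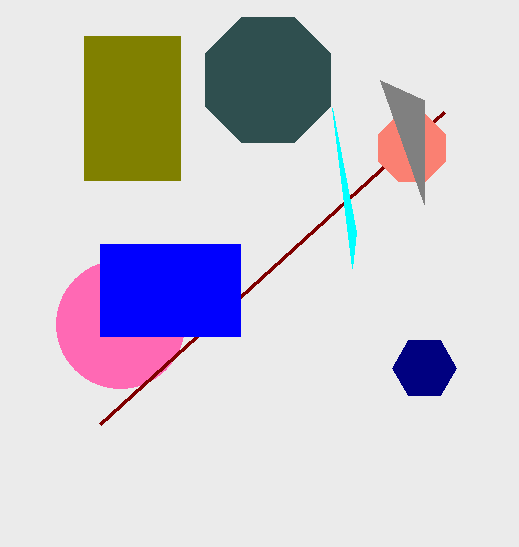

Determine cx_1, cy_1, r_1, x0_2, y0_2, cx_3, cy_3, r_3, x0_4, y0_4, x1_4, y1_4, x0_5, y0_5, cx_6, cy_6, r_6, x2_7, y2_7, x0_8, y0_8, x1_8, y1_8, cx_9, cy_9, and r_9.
cx_1 = 120
cy_1 = 324
r_1 = 64
x0_2 = 444
y0_2 = 112
cx_3 = 412
cy_3 = 148
r_3 = 36
x0_4 = 84
y0_4 = 36
x1_4 = 180
y1_4 = 180
x0_5 = 332
y0_5 = 108
cx_6 = 424
cy_6 = 368
r_6 = 32
x2_7 = 380
y2_7 = 80
x0_8 = 100
y0_8 = 244
x1_8 = 240
y1_8 = 336
cx_9 = 268
cy_9 = 80
r_9 = 68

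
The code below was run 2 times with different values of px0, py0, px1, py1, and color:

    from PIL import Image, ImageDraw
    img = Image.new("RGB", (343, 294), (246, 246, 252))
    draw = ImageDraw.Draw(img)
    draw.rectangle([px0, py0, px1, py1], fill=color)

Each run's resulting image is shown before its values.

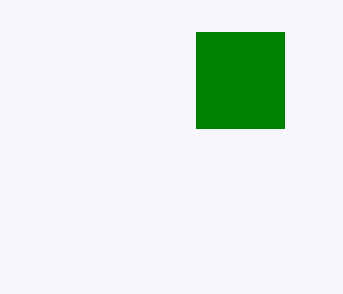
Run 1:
px0 = 196
py0 = 32
px1 = 284
py1 = 128
color = 'green'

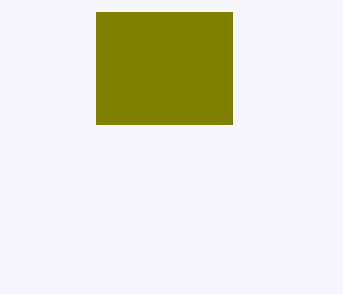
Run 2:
px0 = 96
py0 = 12
px1 = 232
py1 = 124
color = 'olive'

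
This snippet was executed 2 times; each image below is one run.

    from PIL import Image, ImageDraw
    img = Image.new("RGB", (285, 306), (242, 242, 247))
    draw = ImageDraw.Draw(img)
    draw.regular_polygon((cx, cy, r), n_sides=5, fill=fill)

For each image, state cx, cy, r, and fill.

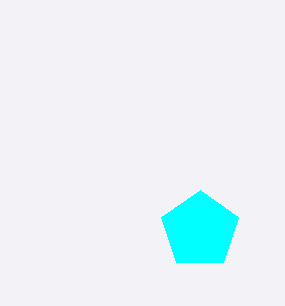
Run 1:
cx = 200, cy = 230, r = 40, fill = 'cyan'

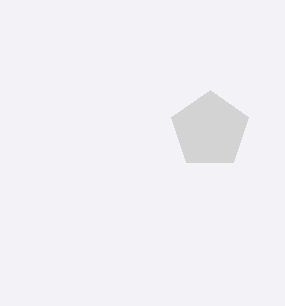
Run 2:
cx = 210, cy = 130, r = 40, fill = 'lightgray'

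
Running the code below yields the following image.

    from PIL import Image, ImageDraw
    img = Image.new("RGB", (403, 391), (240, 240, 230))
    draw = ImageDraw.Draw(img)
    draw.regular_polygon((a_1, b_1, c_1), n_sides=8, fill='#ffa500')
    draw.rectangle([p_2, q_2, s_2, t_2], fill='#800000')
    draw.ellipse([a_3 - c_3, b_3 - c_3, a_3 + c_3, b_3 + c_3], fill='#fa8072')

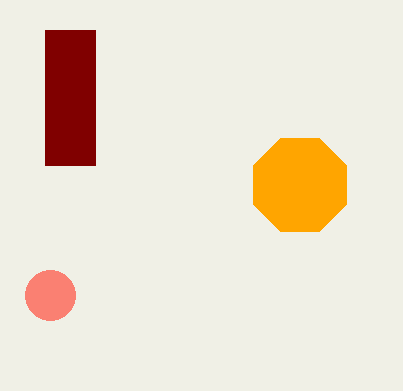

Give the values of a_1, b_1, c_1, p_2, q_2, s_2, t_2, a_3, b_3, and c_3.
a_1 = 300, b_1 = 185, c_1 = 50, p_2 = 45, q_2 = 30, s_2 = 95, t_2 = 165, a_3 = 50, b_3 = 295, c_3 = 25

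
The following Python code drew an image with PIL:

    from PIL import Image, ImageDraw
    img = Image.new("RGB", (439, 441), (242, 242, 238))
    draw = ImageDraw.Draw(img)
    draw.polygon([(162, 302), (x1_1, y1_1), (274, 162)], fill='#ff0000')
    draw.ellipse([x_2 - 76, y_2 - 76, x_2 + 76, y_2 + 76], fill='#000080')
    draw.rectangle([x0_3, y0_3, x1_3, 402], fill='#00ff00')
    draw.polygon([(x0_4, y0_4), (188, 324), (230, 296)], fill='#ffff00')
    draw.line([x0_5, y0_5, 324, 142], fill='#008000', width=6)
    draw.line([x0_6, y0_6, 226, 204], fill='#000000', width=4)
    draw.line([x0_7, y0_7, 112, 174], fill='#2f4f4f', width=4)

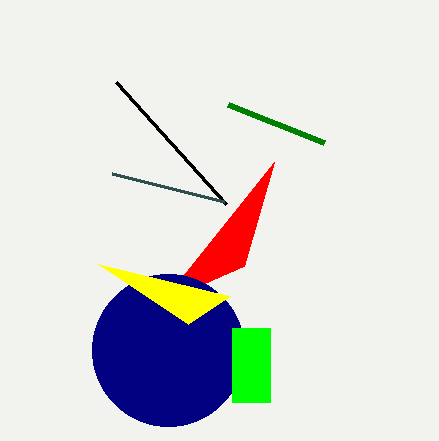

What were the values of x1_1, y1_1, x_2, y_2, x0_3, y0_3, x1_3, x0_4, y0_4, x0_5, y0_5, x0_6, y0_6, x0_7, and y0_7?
x1_1 = 244, y1_1 = 266, x_2 = 168, y_2 = 350, x0_3 = 232, y0_3 = 328, x1_3 = 270, x0_4 = 98, y0_4 = 264, x0_5 = 228, y0_5 = 104, x0_6 = 116, y0_6 = 82, x0_7 = 224, y0_7 = 202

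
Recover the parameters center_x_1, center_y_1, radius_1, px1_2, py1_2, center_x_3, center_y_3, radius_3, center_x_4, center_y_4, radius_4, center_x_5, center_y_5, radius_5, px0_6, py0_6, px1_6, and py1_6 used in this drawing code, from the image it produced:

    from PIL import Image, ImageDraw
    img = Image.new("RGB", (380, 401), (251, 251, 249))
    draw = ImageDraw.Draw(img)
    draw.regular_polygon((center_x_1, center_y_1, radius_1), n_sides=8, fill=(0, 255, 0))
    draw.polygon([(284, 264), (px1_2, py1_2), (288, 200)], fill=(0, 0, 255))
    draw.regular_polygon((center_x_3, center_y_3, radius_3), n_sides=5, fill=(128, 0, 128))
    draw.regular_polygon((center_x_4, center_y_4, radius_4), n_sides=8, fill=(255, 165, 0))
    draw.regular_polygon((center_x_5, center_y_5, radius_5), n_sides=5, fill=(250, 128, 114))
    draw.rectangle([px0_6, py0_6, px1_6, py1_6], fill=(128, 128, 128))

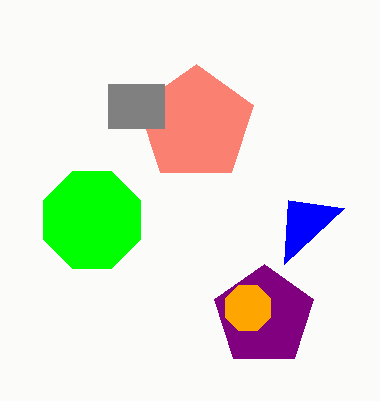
center_x_1 = 92; center_y_1 = 220; radius_1 = 52; px1_2 = 344; py1_2 = 208; center_x_3 = 264; center_y_3 = 316; radius_3 = 52; center_x_4 = 248; center_y_4 = 308; radius_4 = 24; center_x_5 = 196; center_y_5 = 124; radius_5 = 60; px0_6 = 108; py0_6 = 84; px1_6 = 164; py1_6 = 128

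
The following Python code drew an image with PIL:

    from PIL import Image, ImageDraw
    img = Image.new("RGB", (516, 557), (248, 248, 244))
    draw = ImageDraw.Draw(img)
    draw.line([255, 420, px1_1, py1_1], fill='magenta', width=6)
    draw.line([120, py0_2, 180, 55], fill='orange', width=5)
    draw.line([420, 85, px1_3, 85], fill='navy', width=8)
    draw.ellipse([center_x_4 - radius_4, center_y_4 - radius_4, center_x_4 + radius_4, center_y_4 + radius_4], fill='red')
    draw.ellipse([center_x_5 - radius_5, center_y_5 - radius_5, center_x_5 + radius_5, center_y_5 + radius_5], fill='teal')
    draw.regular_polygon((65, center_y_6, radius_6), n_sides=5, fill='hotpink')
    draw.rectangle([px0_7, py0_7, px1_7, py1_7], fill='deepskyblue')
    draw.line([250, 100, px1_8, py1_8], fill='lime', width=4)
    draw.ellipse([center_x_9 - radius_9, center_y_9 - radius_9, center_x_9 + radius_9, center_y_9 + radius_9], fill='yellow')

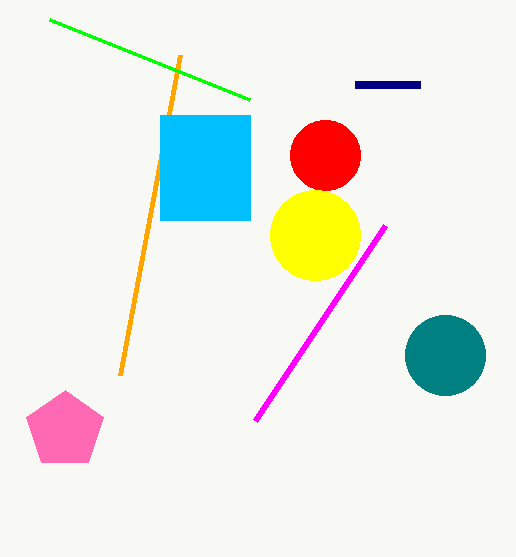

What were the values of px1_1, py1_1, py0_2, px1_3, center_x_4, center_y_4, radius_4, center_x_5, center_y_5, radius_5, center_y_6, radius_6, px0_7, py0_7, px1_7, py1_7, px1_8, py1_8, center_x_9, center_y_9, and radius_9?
px1_1 = 385, py1_1 = 225, py0_2 = 375, px1_3 = 355, center_x_4 = 325, center_y_4 = 155, radius_4 = 35, center_x_5 = 445, center_y_5 = 355, radius_5 = 40, center_y_6 = 430, radius_6 = 40, px0_7 = 160, py0_7 = 115, px1_7 = 250, py1_7 = 220, px1_8 = 50, py1_8 = 20, center_x_9 = 315, center_y_9 = 235, radius_9 = 45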